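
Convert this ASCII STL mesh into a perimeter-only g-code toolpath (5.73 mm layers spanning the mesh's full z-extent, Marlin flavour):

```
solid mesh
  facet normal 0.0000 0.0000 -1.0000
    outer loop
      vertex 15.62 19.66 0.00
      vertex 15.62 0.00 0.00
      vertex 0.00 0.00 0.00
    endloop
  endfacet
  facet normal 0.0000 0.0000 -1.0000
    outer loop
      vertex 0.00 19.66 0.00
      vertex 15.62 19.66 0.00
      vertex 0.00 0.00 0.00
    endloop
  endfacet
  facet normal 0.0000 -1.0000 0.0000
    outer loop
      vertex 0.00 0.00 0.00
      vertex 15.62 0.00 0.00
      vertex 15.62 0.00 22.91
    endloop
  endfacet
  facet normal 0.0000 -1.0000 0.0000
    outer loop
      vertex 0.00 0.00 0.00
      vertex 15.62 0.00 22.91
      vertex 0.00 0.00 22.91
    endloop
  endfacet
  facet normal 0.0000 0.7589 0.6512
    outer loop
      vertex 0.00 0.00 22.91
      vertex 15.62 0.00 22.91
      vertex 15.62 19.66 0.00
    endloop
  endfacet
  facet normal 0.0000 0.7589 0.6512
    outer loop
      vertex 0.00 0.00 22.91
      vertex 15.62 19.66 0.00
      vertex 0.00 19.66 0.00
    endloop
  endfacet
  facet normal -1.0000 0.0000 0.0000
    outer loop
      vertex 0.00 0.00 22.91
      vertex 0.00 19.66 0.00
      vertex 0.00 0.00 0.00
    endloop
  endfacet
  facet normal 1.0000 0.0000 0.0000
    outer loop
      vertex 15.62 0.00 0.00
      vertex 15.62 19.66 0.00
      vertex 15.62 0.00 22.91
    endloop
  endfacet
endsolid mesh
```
; perimeter-only toolpath
G21 ; units = mm
G90 ; absolute positioning
G28 ; home
; layer 1
G0 Z5.73
G0 X0.00 Y0.00
G1 X15.62 Y0.00
G1 X15.62 Y14.75
G1 X0.00 Y14.75
G1 X0.00 Y0.00
; layer 2
G0 Z11.46
G0 X0.00 Y0.00
G1 X15.62 Y0.00
G1 X15.62 Y9.83
G1 X0.00 Y9.83
G1 X0.00 Y0.00
; layer 3
G0 Z17.18
G0 X0.00 Y0.00
G1 X15.62 Y0.00
G1 X15.62 Y4.92
G1 X0.00 Y4.92
G1 X0.00 Y0.00
M2 ; end

The solid is a wedge (ramp): 15.6 × 19.7 mm base, rising to 22.9 mm along the y=0 edge and sloping linearly to z=0 at y=19.7. Slicing at Δz = 5.73 mm — 4 equal slices spanning the solid's height, so layer i sits at z = i·h/4 — gives 3 non-empty perimeters. Each is a 4-segment closed polygon; G0 lifts to the layer z and rapids to the start vertex, then G1 traces the edges. The cross-section shrinks linearly with z (the slice at the apex is degenerate and omitted).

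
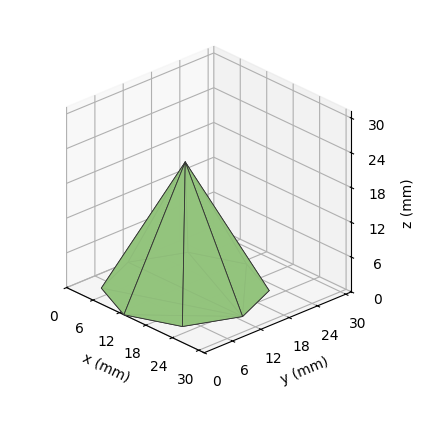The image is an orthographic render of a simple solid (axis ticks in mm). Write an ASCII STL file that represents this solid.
Reading the render: the shape is a regular 8-sided pyramid, base circumscribed radius ≈ 13 mm, apex at z ≈ 22 mm (dimensions read to the nearest mm from the axis ticks). For the STL, each face is triangulated and given an outward normal.

solid part
  facet normal 0.0000 0.0000 -1.0000
    outer loop
      vertex 13.000 26.000 0.000
      vertex 22.192 22.192 0.000
      vertex 26.000 13.000 0.000
    endloop
  endfacet
  facet normal 0.0000 0.0000 -1.0000
    outer loop
      vertex 3.808 22.192 0.000
      vertex 13.000 26.000 0.000
      vertex 26.000 13.000 0.000
    endloop
  endfacet
  facet normal 0.0000 0.0000 -1.0000
    outer loop
      vertex 0.000 13.000 0.000
      vertex 3.808 22.192 0.000
      vertex 26.000 13.000 0.000
    endloop
  endfacet
  facet normal 0.0000 0.0000 -1.0000
    outer loop
      vertex 3.808 3.808 0.000
      vertex 0.000 13.000 0.000
      vertex 26.000 13.000 0.000
    endloop
  endfacet
  facet normal 0.0000 0.0000 -1.0000
    outer loop
      vertex 13.000 0.000 0.000
      vertex 3.808 3.808 0.000
      vertex 26.000 13.000 0.000
    endloop
  endfacet
  facet normal 0.0000 0.0000 -1.0000
    outer loop
      vertex 22.192 3.808 0.000
      vertex 13.000 0.000 0.000
      vertex 26.000 13.000 0.000
    endloop
  endfacet
  facet normal 0.8109 0.3359 0.4792
    outer loop
      vertex 26.000 13.000 0.000
      vertex 22.192 22.192 0.000
      vertex 13.000 13.000 22.000
    endloop
  endfacet
  facet normal 0.3359 0.8109 0.4792
    outer loop
      vertex 22.192 22.192 0.000
      vertex 13.000 26.000 0.000
      vertex 13.000 13.000 22.000
    endloop
  endfacet
  facet normal -0.3359 0.8109 0.4792
    outer loop
      vertex 13.000 26.000 0.000
      vertex 3.808 22.192 0.000
      vertex 13.000 13.000 22.000
    endloop
  endfacet
  facet normal -0.8109 0.3359 0.4792
    outer loop
      vertex 3.808 22.192 0.000
      vertex 0.000 13.000 0.000
      vertex 13.000 13.000 22.000
    endloop
  endfacet
  facet normal -0.8109 -0.3359 0.4792
    outer loop
      vertex 0.000 13.000 0.000
      vertex 3.808 3.808 0.000
      vertex 13.000 13.000 22.000
    endloop
  endfacet
  facet normal -0.3359 -0.8109 0.4792
    outer loop
      vertex 3.808 3.808 0.000
      vertex 13.000 0.000 0.000
      vertex 13.000 13.000 22.000
    endloop
  endfacet
  facet normal 0.3359 -0.8109 0.4792
    outer loop
      vertex 13.000 0.000 0.000
      vertex 22.192 3.808 0.000
      vertex 13.000 13.000 22.000
    endloop
  endfacet
  facet normal 0.8109 -0.3359 0.4792
    outer loop
      vertex 22.192 3.808 0.000
      vertex 26.000 13.000 0.000
      vertex 13.000 13.000 22.000
    endloop
  endfacet
endsolid part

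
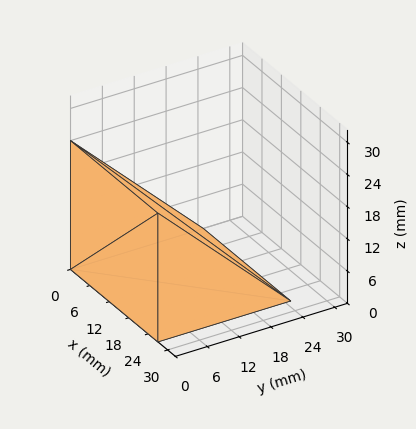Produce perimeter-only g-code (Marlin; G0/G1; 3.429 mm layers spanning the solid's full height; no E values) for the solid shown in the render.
Reading the render: the shape is a wedge (ramp): 27 × 25 mm base, rising to 24 mm along the y=0 edge and sloping linearly to z=0 at y=25 (dimensions read to the nearest mm from the axis ticks). For the g-code, the solid's height is divided into equal slices at the stated Δz and each level perimeter traced with G1 moves after a G0 lift.

; perimeter-only toolpath
G21 ; units = mm
G90 ; absolute positioning
G28 ; home
; layer 1
G0 Z3.429
G0 X0.000 Y0.000
G1 X27.000 Y0.000
G1 X27.000 Y21.429
G1 X0.000 Y21.429
G1 X0.000 Y0.000
; layer 2
G0 Z6.857
G0 X0.000 Y0.000
G1 X27.000 Y0.000
G1 X27.000 Y17.857
G1 X0.000 Y17.857
G1 X0.000 Y0.000
; layer 3
G0 Z10.286
G0 X0.000 Y0.000
G1 X27.000 Y0.000
G1 X27.000 Y14.286
G1 X0.000 Y14.286
G1 X0.000 Y0.000
; layer 4
G0 Z13.714
G0 X0.000 Y0.000
G1 X27.000 Y0.000
G1 X27.000 Y10.714
G1 X0.000 Y10.714
G1 X0.000 Y0.000
; layer 5
G0 Z17.143
G0 X0.000 Y0.000
G1 X27.000 Y0.000
G1 X27.000 Y7.143
G1 X0.000 Y7.143
G1 X0.000 Y0.000
; layer 6
G0 Z20.571
G0 X0.000 Y0.000
G1 X27.000 Y0.000
G1 X27.000 Y3.571
G1 X0.000 Y3.571
G1 X0.000 Y0.000
M2 ; end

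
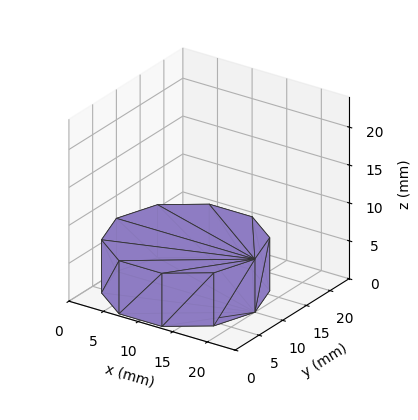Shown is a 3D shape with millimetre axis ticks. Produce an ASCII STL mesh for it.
Reading the render: the shape is a regular 10-sided prism (a cylinder approximated with 10 flat sides), circumscribed radius ≈ 10 mm, height ≈ 7 mm (dimensions read to the nearest mm from the axis ticks). For the STL, each face is triangulated and given an outward normal.

solid part
  facet normal 0.0000 0.0000 -1.0000
    outer loop
      vertex 13.1 19.5 0.0
      vertex 18.1 15.9 0.0
      vertex 20.0 10.0 0.0
    endloop
  endfacet
  facet normal 0.0000 0.0000 -1.0000
    outer loop
      vertex 6.9 19.5 0.0
      vertex 13.1 19.5 0.0
      vertex 20.0 10.0 0.0
    endloop
  endfacet
  facet normal 0.0000 0.0000 -1.0000
    outer loop
      vertex 1.9 15.9 0.0
      vertex 6.9 19.5 0.0
      vertex 20.0 10.0 0.0
    endloop
  endfacet
  facet normal 0.0000 0.0000 -1.0000
    outer loop
      vertex 0.0 10.0 0.0
      vertex 1.9 15.9 0.0
      vertex 20.0 10.0 0.0
    endloop
  endfacet
  facet normal 0.0000 0.0000 -1.0000
    outer loop
      vertex 1.9 4.1 0.0
      vertex 0.0 10.0 0.0
      vertex 20.0 10.0 0.0
    endloop
  endfacet
  facet normal 0.0000 0.0000 -1.0000
    outer loop
      vertex 6.9 0.5 0.0
      vertex 1.9 4.1 0.0
      vertex 20.0 10.0 0.0
    endloop
  endfacet
  facet normal 0.0000 0.0000 -1.0000
    outer loop
      vertex 13.1 0.5 0.0
      vertex 6.9 0.5 0.0
      vertex 20.0 10.0 0.0
    endloop
  endfacet
  facet normal 0.0000 0.0000 -1.0000
    outer loop
      vertex 18.1 4.1 0.0
      vertex 13.1 0.5 0.0
      vertex 20.0 10.0 0.0
    endloop
  endfacet
  facet normal 0.0000 0.0000 1.0000
    outer loop
      vertex 20.0 10.0 7.0
      vertex 18.1 15.9 7.0
      vertex 13.1 19.5 7.0
    endloop
  endfacet
  facet normal 0.0000 0.0000 1.0000
    outer loop
      vertex 20.0 10.0 7.0
      vertex 13.1 19.5 7.0
      vertex 6.9 19.5 7.0
    endloop
  endfacet
  facet normal 0.0000 0.0000 1.0000
    outer loop
      vertex 20.0 10.0 7.0
      vertex 6.9 19.5 7.0
      vertex 1.9 15.9 7.0
    endloop
  endfacet
  facet normal 0.0000 0.0000 1.0000
    outer loop
      vertex 20.0 10.0 7.0
      vertex 1.9 15.9 7.0
      vertex 0.0 10.0 7.0
    endloop
  endfacet
  facet normal 0.0000 0.0000 1.0000
    outer loop
      vertex 20.0 10.0 7.0
      vertex 0.0 10.0 7.0
      vertex 1.9 4.1 7.0
    endloop
  endfacet
  facet normal 0.0000 0.0000 1.0000
    outer loop
      vertex 20.0 10.0 7.0
      vertex 1.9 4.1 7.0
      vertex 6.9 0.5 7.0
    endloop
  endfacet
  facet normal 0.0000 0.0000 1.0000
    outer loop
      vertex 20.0 10.0 7.0
      vertex 6.9 0.5 7.0
      vertex 13.1 0.5 7.0
    endloop
  endfacet
  facet normal 0.0000 0.0000 1.0000
    outer loop
      vertex 20.0 10.0 7.0
      vertex 13.1 0.5 7.0
      vertex 18.1 4.1 7.0
    endloop
  endfacet
  facet normal 0.9519 0.3065 0.0000
    outer loop
      vertex 20.0 10.0 0.0
      vertex 18.1 15.9 0.0
      vertex 18.1 15.9 7.0
    endloop
  endfacet
  facet normal 0.9519 0.3065 0.0000
    outer loop
      vertex 20.0 10.0 0.0
      vertex 18.1 15.9 7.0
      vertex 20.0 10.0 7.0
    endloop
  endfacet
  facet normal 0.5843 0.8115 0.0000
    outer loop
      vertex 18.1 15.9 0.0
      vertex 13.1 19.5 0.0
      vertex 13.1 19.5 7.0
    endloop
  endfacet
  facet normal 0.5843 0.8115 0.0000
    outer loop
      vertex 18.1 15.9 0.0
      vertex 13.1 19.5 7.0
      vertex 18.1 15.9 7.0
    endloop
  endfacet
  facet normal 0.0000 1.0000 0.0000
    outer loop
      vertex 13.1 19.5 0.0
      vertex 6.9 19.5 0.0
      vertex 6.9 19.5 7.0
    endloop
  endfacet
  facet normal 0.0000 1.0000 0.0000
    outer loop
      vertex 13.1 19.5 0.0
      vertex 6.9 19.5 7.0
      vertex 13.1 19.5 7.0
    endloop
  endfacet
  facet normal -0.5843 0.8115 0.0000
    outer loop
      vertex 6.9 19.5 0.0
      vertex 1.9 15.9 0.0
      vertex 1.9 15.9 7.0
    endloop
  endfacet
  facet normal -0.5843 0.8115 0.0000
    outer loop
      vertex 6.9 19.5 0.0
      vertex 1.9 15.9 7.0
      vertex 6.9 19.5 7.0
    endloop
  endfacet
  facet normal -0.9519 0.3065 0.0000
    outer loop
      vertex 1.9 15.9 0.0
      vertex 0.0 10.0 0.0
      vertex 0.0 10.0 7.0
    endloop
  endfacet
  facet normal -0.9519 0.3065 0.0000
    outer loop
      vertex 1.9 15.9 0.0
      vertex 0.0 10.0 7.0
      vertex 1.9 15.9 7.0
    endloop
  endfacet
  facet normal -0.9519 -0.3065 0.0000
    outer loop
      vertex 0.0 10.0 0.0
      vertex 1.9 4.1 0.0
      vertex 1.9 4.1 7.0
    endloop
  endfacet
  facet normal -0.9519 -0.3065 0.0000
    outer loop
      vertex 0.0 10.0 0.0
      vertex 1.9 4.1 7.0
      vertex 0.0 10.0 7.0
    endloop
  endfacet
  facet normal -0.5843 -0.8115 0.0000
    outer loop
      vertex 1.9 4.1 0.0
      vertex 6.9 0.5 0.0
      vertex 6.9 0.5 7.0
    endloop
  endfacet
  facet normal -0.5843 -0.8115 0.0000
    outer loop
      vertex 1.9 4.1 0.0
      vertex 6.9 0.5 7.0
      vertex 1.9 4.1 7.0
    endloop
  endfacet
  facet normal 0.0000 -1.0000 0.0000
    outer loop
      vertex 6.9 0.5 0.0
      vertex 13.1 0.5 0.0
      vertex 13.1 0.5 7.0
    endloop
  endfacet
  facet normal 0.0000 -1.0000 0.0000
    outer loop
      vertex 6.9 0.5 0.0
      vertex 13.1 0.5 7.0
      vertex 6.9 0.5 7.0
    endloop
  endfacet
  facet normal 0.5843 -0.8115 0.0000
    outer loop
      vertex 13.1 0.5 0.0
      vertex 18.1 4.1 0.0
      vertex 18.1 4.1 7.0
    endloop
  endfacet
  facet normal 0.5843 -0.8115 0.0000
    outer loop
      vertex 13.1 0.5 0.0
      vertex 18.1 4.1 7.0
      vertex 13.1 0.5 7.0
    endloop
  endfacet
  facet normal 0.9519 -0.3065 0.0000
    outer loop
      vertex 18.1 4.1 0.0
      vertex 20.0 10.0 0.0
      vertex 20.0 10.0 7.0
    endloop
  endfacet
  facet normal 0.9519 -0.3065 0.0000
    outer loop
      vertex 18.1 4.1 0.0
      vertex 20.0 10.0 7.0
      vertex 18.1 4.1 7.0
    endloop
  endfacet
endsolid part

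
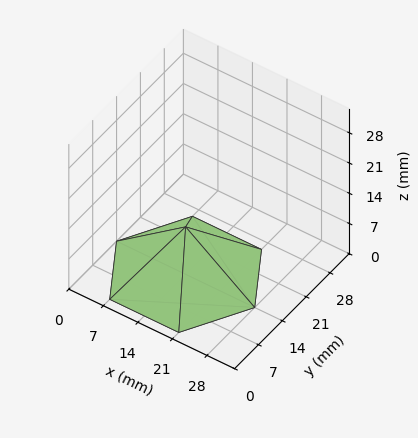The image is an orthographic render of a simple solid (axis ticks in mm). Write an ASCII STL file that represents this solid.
Reading the render: the shape is a regular 6-sided pyramid, base circumscribed radius ≈ 14 mm, apex at z ≈ 11 mm (dimensions read to the nearest mm from the axis ticks). For the STL, each face is triangulated and given an outward normal.

solid part
  facet normal 0.0000 0.0000 -1.0000
    outer loop
      vertex 7.000 26.124 0.000
      vertex 21.000 26.124 0.000
      vertex 28.000 14.000 0.000
    endloop
  endfacet
  facet normal 0.0000 0.0000 -1.0000
    outer loop
      vertex 0.000 14.000 0.000
      vertex 7.000 26.124 0.000
      vertex 28.000 14.000 0.000
    endloop
  endfacet
  facet normal 0.0000 0.0000 -1.0000
    outer loop
      vertex 7.000 1.876 0.000
      vertex 0.000 14.000 0.000
      vertex 28.000 14.000 0.000
    endloop
  endfacet
  facet normal 0.0000 0.0000 -1.0000
    outer loop
      vertex 21.000 1.876 0.000
      vertex 7.000 1.876 0.000
      vertex 28.000 14.000 0.000
    endloop
  endfacet
  facet normal 0.5819 0.3360 0.7406
    outer loop
      vertex 28.000 14.000 0.000
      vertex 21.000 26.124 0.000
      vertex 14.000 14.000 11.000
    endloop
  endfacet
  facet normal 0.0000 0.6719 0.7406
    outer loop
      vertex 21.000 26.124 0.000
      vertex 7.000 26.124 0.000
      vertex 14.000 14.000 11.000
    endloop
  endfacet
  facet normal -0.5819 0.3360 0.7406
    outer loop
      vertex 7.000 26.124 0.000
      vertex 0.000 14.000 0.000
      vertex 14.000 14.000 11.000
    endloop
  endfacet
  facet normal -0.5819 -0.3360 0.7406
    outer loop
      vertex 0.000 14.000 0.000
      vertex 7.000 1.876 0.000
      vertex 14.000 14.000 11.000
    endloop
  endfacet
  facet normal 0.0000 -0.6719 0.7406
    outer loop
      vertex 7.000 1.876 0.000
      vertex 21.000 1.876 0.000
      vertex 14.000 14.000 11.000
    endloop
  endfacet
  facet normal 0.5819 -0.3360 0.7406
    outer loop
      vertex 21.000 1.876 0.000
      vertex 28.000 14.000 0.000
      vertex 14.000 14.000 11.000
    endloop
  endfacet
endsolid part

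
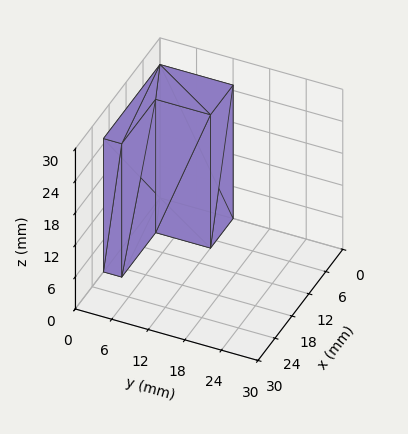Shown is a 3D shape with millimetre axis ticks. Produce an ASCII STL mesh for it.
Reading the render: the shape is an L-shaped prism: outer 20 × 12 mm, arm thicknesses ≈ 3 mm (horizontal) and 8 mm (vertical), extruded 25 mm in z (dimensions read to the nearest mm from the axis ticks). For the STL, each face is triangulated and given an outward normal.

solid part
  facet normal 0.0000 0.0000 -1.0000
    outer loop
      vertex 20.00 3.00 0.00
      vertex 20.00 0.00 0.00
      vertex 0.00 0.00 0.00
    endloop
  endfacet
  facet normal 0.0000 0.0000 -1.0000
    outer loop
      vertex 8.00 3.00 0.00
      vertex 20.00 3.00 0.00
      vertex 0.00 0.00 0.00
    endloop
  endfacet
  facet normal 0.0000 0.0000 -1.0000
    outer loop
      vertex 8.00 12.00 0.00
      vertex 8.00 3.00 0.00
      vertex 0.00 0.00 0.00
    endloop
  endfacet
  facet normal 0.0000 0.0000 -1.0000
    outer loop
      vertex 0.00 12.00 0.00
      vertex 8.00 12.00 0.00
      vertex 0.00 0.00 0.00
    endloop
  endfacet
  facet normal 0.0000 0.0000 1.0000
    outer loop
      vertex 0.00 0.00 25.00
      vertex 20.00 0.00 25.00
      vertex 20.00 3.00 25.00
    endloop
  endfacet
  facet normal 0.0000 0.0000 1.0000
    outer loop
      vertex 0.00 0.00 25.00
      vertex 20.00 3.00 25.00
      vertex 8.00 3.00 25.00
    endloop
  endfacet
  facet normal 0.0000 0.0000 1.0000
    outer loop
      vertex 0.00 0.00 25.00
      vertex 8.00 3.00 25.00
      vertex 8.00 12.00 25.00
    endloop
  endfacet
  facet normal 0.0000 0.0000 1.0000
    outer loop
      vertex 0.00 0.00 25.00
      vertex 8.00 12.00 25.00
      vertex 0.00 12.00 25.00
    endloop
  endfacet
  facet normal 0.0000 -1.0000 0.0000
    outer loop
      vertex 0.00 0.00 0.00
      vertex 20.00 0.00 0.00
      vertex 20.00 0.00 25.00
    endloop
  endfacet
  facet normal 0.0000 -1.0000 0.0000
    outer loop
      vertex 0.00 0.00 0.00
      vertex 20.00 0.00 25.00
      vertex 0.00 0.00 25.00
    endloop
  endfacet
  facet normal 1.0000 0.0000 0.0000
    outer loop
      vertex 20.00 0.00 0.00
      vertex 20.00 3.00 0.00
      vertex 20.00 3.00 25.00
    endloop
  endfacet
  facet normal 1.0000 0.0000 0.0000
    outer loop
      vertex 20.00 0.00 0.00
      vertex 20.00 3.00 25.00
      vertex 20.00 0.00 25.00
    endloop
  endfacet
  facet normal 0.0000 1.0000 0.0000
    outer loop
      vertex 20.00 3.00 0.00
      vertex 8.00 3.00 0.00
      vertex 8.00 3.00 25.00
    endloop
  endfacet
  facet normal 0.0000 1.0000 0.0000
    outer loop
      vertex 20.00 3.00 0.00
      vertex 8.00 3.00 25.00
      vertex 20.00 3.00 25.00
    endloop
  endfacet
  facet normal 1.0000 0.0000 0.0000
    outer loop
      vertex 8.00 3.00 0.00
      vertex 8.00 12.00 0.00
      vertex 8.00 12.00 25.00
    endloop
  endfacet
  facet normal 1.0000 0.0000 0.0000
    outer loop
      vertex 8.00 3.00 0.00
      vertex 8.00 12.00 25.00
      vertex 8.00 3.00 25.00
    endloop
  endfacet
  facet normal 0.0000 1.0000 0.0000
    outer loop
      vertex 8.00 12.00 0.00
      vertex 0.00 12.00 0.00
      vertex 0.00 12.00 25.00
    endloop
  endfacet
  facet normal 0.0000 1.0000 0.0000
    outer loop
      vertex 8.00 12.00 0.00
      vertex 0.00 12.00 25.00
      vertex 8.00 12.00 25.00
    endloop
  endfacet
  facet normal -1.0000 0.0000 0.0000
    outer loop
      vertex 0.00 12.00 0.00
      vertex 0.00 0.00 0.00
      vertex 0.00 0.00 25.00
    endloop
  endfacet
  facet normal -1.0000 0.0000 0.0000
    outer loop
      vertex 0.00 12.00 0.00
      vertex 0.00 0.00 25.00
      vertex 0.00 12.00 25.00
    endloop
  endfacet
endsolid part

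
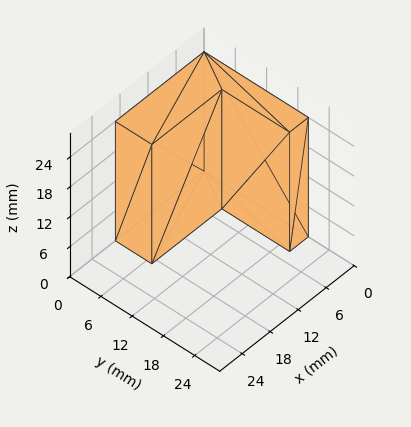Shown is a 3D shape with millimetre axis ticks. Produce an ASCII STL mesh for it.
Reading the render: the shape is an L-shaped prism: outer 19 × 20 mm, arm thicknesses ≈ 7 mm (horizontal) and 4 mm (vertical), extruded 24 mm in z (dimensions read to the nearest mm from the axis ticks). For the STL, each face is triangulated and given an outward normal.

solid part
  facet normal 0.0000 0.0000 -1.0000
    outer loop
      vertex 19.00 7.00 0.00
      vertex 19.00 0.00 0.00
      vertex 0.00 0.00 0.00
    endloop
  endfacet
  facet normal 0.0000 0.0000 -1.0000
    outer loop
      vertex 4.00 7.00 0.00
      vertex 19.00 7.00 0.00
      vertex 0.00 0.00 0.00
    endloop
  endfacet
  facet normal 0.0000 0.0000 -1.0000
    outer loop
      vertex 4.00 20.00 0.00
      vertex 4.00 7.00 0.00
      vertex 0.00 0.00 0.00
    endloop
  endfacet
  facet normal 0.0000 0.0000 -1.0000
    outer loop
      vertex 0.00 20.00 0.00
      vertex 4.00 20.00 0.00
      vertex 0.00 0.00 0.00
    endloop
  endfacet
  facet normal 0.0000 0.0000 1.0000
    outer loop
      vertex 0.00 0.00 24.00
      vertex 19.00 0.00 24.00
      vertex 19.00 7.00 24.00
    endloop
  endfacet
  facet normal 0.0000 0.0000 1.0000
    outer loop
      vertex 0.00 0.00 24.00
      vertex 19.00 7.00 24.00
      vertex 4.00 7.00 24.00
    endloop
  endfacet
  facet normal 0.0000 0.0000 1.0000
    outer loop
      vertex 0.00 0.00 24.00
      vertex 4.00 7.00 24.00
      vertex 4.00 20.00 24.00
    endloop
  endfacet
  facet normal 0.0000 0.0000 1.0000
    outer loop
      vertex 0.00 0.00 24.00
      vertex 4.00 20.00 24.00
      vertex 0.00 20.00 24.00
    endloop
  endfacet
  facet normal 0.0000 -1.0000 0.0000
    outer loop
      vertex 0.00 0.00 0.00
      vertex 19.00 0.00 0.00
      vertex 19.00 0.00 24.00
    endloop
  endfacet
  facet normal 0.0000 -1.0000 0.0000
    outer loop
      vertex 0.00 0.00 0.00
      vertex 19.00 0.00 24.00
      vertex 0.00 0.00 24.00
    endloop
  endfacet
  facet normal 1.0000 0.0000 0.0000
    outer loop
      vertex 19.00 0.00 0.00
      vertex 19.00 7.00 0.00
      vertex 19.00 7.00 24.00
    endloop
  endfacet
  facet normal 1.0000 0.0000 0.0000
    outer loop
      vertex 19.00 0.00 0.00
      vertex 19.00 7.00 24.00
      vertex 19.00 0.00 24.00
    endloop
  endfacet
  facet normal 0.0000 1.0000 0.0000
    outer loop
      vertex 19.00 7.00 0.00
      vertex 4.00 7.00 0.00
      vertex 4.00 7.00 24.00
    endloop
  endfacet
  facet normal 0.0000 1.0000 0.0000
    outer loop
      vertex 19.00 7.00 0.00
      vertex 4.00 7.00 24.00
      vertex 19.00 7.00 24.00
    endloop
  endfacet
  facet normal 1.0000 0.0000 0.0000
    outer loop
      vertex 4.00 7.00 0.00
      vertex 4.00 20.00 0.00
      vertex 4.00 20.00 24.00
    endloop
  endfacet
  facet normal 1.0000 0.0000 0.0000
    outer loop
      vertex 4.00 7.00 0.00
      vertex 4.00 20.00 24.00
      vertex 4.00 7.00 24.00
    endloop
  endfacet
  facet normal 0.0000 1.0000 0.0000
    outer loop
      vertex 4.00 20.00 0.00
      vertex 0.00 20.00 0.00
      vertex 0.00 20.00 24.00
    endloop
  endfacet
  facet normal 0.0000 1.0000 0.0000
    outer loop
      vertex 4.00 20.00 0.00
      vertex 0.00 20.00 24.00
      vertex 4.00 20.00 24.00
    endloop
  endfacet
  facet normal -1.0000 0.0000 0.0000
    outer loop
      vertex 0.00 20.00 0.00
      vertex 0.00 0.00 0.00
      vertex 0.00 0.00 24.00
    endloop
  endfacet
  facet normal -1.0000 0.0000 0.0000
    outer loop
      vertex 0.00 20.00 0.00
      vertex 0.00 0.00 24.00
      vertex 0.00 20.00 24.00
    endloop
  endfacet
endsolid part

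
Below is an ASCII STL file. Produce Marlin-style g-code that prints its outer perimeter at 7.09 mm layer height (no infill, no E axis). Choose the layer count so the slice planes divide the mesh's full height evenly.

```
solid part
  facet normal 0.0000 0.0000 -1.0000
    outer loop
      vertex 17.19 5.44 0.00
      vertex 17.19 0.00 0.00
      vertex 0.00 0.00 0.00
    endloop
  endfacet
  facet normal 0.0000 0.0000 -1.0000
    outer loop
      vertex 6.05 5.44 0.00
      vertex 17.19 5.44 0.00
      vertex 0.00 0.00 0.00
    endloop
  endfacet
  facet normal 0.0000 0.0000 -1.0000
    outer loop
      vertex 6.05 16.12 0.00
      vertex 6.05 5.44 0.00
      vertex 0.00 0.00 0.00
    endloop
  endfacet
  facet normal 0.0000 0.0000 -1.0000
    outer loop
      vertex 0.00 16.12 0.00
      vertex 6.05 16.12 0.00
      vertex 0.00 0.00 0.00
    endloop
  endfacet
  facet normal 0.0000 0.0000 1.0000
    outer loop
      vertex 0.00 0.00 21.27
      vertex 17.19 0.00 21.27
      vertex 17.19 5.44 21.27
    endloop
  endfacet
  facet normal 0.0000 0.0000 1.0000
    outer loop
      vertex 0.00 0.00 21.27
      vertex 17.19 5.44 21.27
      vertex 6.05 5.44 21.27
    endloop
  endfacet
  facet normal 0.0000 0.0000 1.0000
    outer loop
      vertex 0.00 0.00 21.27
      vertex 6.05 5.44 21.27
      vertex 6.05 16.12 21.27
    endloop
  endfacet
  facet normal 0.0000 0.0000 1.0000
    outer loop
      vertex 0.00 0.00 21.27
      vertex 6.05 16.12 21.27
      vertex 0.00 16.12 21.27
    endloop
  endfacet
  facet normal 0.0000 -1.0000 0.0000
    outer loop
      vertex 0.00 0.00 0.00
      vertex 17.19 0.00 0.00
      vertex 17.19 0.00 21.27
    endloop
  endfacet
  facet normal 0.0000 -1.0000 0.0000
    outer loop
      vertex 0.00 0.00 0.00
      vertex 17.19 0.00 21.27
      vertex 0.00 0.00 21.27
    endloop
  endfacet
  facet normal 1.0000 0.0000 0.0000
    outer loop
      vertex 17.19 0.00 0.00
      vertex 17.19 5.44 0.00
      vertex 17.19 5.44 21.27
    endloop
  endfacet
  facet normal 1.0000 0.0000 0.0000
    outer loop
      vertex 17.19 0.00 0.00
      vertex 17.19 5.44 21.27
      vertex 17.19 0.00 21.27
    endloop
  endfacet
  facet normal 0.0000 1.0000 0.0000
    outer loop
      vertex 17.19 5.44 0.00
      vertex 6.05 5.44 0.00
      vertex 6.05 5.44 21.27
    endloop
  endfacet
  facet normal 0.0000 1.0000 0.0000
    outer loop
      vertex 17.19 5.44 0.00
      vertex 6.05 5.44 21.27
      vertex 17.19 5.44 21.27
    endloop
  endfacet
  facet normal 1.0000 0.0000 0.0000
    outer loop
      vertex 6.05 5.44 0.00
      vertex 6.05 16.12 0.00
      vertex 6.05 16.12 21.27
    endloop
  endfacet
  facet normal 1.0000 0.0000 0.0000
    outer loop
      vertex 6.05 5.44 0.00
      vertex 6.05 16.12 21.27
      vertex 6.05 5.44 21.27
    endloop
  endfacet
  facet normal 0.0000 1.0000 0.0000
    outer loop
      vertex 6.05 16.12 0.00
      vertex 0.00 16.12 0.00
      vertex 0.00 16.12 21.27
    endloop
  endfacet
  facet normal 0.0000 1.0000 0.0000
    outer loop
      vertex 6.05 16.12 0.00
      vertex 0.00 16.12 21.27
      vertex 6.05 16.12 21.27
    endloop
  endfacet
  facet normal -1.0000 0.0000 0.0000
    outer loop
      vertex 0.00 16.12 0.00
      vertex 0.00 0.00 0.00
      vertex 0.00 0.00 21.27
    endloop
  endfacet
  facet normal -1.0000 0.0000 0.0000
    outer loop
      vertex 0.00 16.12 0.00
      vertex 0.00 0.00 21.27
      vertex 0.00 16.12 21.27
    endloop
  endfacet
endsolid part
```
; perimeter-only toolpath
G21 ; units = mm
G90 ; absolute positioning
G28 ; home
; layer 1
G0 Z7.09
G0 X0.00 Y0.00
G1 X17.19 Y0.00
G1 X17.19 Y5.44
G1 X6.05 Y5.44
G1 X6.05 Y16.12
G1 X0.00 Y16.12
G1 X0.00 Y0.00
; layer 2
G0 Z14.18
G0 X0.00 Y0.00
G1 X17.19 Y0.00
G1 X17.19 Y5.44
G1 X6.05 Y5.44
G1 X6.05 Y16.12
G1 X0.00 Y16.12
G1 X0.00 Y0.00
; layer 3
G0 Z21.27
G0 X0.00 Y0.00
G1 X17.19 Y0.00
G1 X17.19 Y5.44
G1 X6.05 Y5.44
G1 X6.05 Y16.12
G1 X0.00 Y16.12
G1 X0.00 Y0.00
M2 ; end

The solid is an L-shaped prism: outer 17.2 × 16.1 mm, arm thicknesses ≈ 5.44 mm (horizontal) and 6.05 mm (vertical), extruded 21.3 mm in z. Slicing at Δz = 7.09 mm — 3 equal slices spanning the solid's height, so layer i sits at z = i·h/3 — gives 3 non-empty perimeters. Each is a 6-segment closed polygon; G0 lifts to the layer z and rapids to the start vertex, then G1 traces the edges.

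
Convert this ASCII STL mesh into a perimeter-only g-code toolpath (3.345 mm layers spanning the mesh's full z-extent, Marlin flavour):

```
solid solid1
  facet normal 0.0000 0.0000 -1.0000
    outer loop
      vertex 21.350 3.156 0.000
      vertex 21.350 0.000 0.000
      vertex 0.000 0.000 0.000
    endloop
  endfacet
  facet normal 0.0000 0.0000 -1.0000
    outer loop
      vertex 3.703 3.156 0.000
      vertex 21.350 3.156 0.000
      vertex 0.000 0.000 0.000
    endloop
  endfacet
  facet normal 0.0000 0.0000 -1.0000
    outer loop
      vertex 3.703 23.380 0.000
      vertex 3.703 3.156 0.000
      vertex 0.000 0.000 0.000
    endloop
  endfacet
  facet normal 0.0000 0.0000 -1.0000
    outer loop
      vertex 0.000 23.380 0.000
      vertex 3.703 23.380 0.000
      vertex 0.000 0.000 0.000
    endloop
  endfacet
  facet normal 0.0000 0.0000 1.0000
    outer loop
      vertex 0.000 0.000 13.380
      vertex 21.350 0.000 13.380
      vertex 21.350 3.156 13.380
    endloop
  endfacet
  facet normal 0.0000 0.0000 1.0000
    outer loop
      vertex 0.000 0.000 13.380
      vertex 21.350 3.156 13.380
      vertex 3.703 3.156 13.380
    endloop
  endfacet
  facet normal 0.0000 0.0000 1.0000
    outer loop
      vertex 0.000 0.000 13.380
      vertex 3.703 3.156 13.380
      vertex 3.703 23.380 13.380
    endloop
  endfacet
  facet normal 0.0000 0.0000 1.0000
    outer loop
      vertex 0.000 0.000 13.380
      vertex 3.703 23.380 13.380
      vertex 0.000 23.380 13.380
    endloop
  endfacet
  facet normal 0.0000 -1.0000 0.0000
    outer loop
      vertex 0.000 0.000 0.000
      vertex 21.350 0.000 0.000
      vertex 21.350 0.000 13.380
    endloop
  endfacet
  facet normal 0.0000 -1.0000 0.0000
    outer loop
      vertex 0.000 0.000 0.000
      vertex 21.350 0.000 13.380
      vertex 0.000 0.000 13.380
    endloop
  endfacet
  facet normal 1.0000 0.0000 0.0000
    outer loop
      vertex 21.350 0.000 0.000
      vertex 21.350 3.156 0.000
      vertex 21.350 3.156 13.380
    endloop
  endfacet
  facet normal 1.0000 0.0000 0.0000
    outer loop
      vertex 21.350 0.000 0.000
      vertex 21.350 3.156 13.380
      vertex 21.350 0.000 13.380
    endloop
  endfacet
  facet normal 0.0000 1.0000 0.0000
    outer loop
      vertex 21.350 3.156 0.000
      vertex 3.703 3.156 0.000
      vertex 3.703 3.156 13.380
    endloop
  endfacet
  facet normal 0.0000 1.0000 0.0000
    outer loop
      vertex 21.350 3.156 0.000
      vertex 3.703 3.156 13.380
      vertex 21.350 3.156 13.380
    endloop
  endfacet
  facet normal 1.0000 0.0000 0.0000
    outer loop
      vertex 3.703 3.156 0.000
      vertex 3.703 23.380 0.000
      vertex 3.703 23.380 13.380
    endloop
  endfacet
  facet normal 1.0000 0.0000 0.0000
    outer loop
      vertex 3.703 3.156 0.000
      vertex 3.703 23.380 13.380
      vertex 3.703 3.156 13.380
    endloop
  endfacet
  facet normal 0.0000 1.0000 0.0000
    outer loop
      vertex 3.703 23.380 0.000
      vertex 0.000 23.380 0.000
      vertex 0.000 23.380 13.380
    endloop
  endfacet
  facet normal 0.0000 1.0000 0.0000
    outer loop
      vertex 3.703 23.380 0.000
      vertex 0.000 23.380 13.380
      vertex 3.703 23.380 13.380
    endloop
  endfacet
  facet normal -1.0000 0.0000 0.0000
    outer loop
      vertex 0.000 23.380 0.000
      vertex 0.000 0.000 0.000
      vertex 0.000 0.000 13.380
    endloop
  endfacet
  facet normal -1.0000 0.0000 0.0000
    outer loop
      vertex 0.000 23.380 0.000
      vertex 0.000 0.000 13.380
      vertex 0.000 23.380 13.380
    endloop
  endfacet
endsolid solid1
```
; perimeter-only toolpath
G21 ; units = mm
G90 ; absolute positioning
G28 ; home
; layer 1
G0 Z3.345
G0 X0.000 Y0.000
G1 X21.350 Y0.000
G1 X21.350 Y3.156
G1 X3.703 Y3.156
G1 X3.703 Y23.380
G1 X0.000 Y23.380
G1 X0.000 Y0.000
; layer 2
G0 Z6.690
G0 X0.000 Y0.000
G1 X21.350 Y0.000
G1 X21.350 Y3.156
G1 X3.703 Y3.156
G1 X3.703 Y23.380
G1 X0.000 Y23.380
G1 X0.000 Y0.000
; layer 3
G0 Z10.035
G0 X0.000 Y0.000
G1 X21.350 Y0.000
G1 X21.350 Y3.156
G1 X3.703 Y3.156
G1 X3.703 Y23.380
G1 X0.000 Y23.380
G1 X0.000 Y0.000
; layer 4
G0 Z13.380
G0 X0.000 Y0.000
G1 X21.350 Y0.000
G1 X21.350 Y3.156
G1 X3.703 Y3.156
G1 X3.703 Y23.380
G1 X0.000 Y23.380
G1 X0.000 Y0.000
M2 ; end

The solid is an L-shaped prism: outer 21.4 × 23.4 mm, arm thicknesses ≈ 3.16 mm (horizontal) and 3.7 mm (vertical), extruded 13.4 mm in z. Slicing at Δz = 3.345 mm — 4 equal slices spanning the solid's height, so layer i sits at z = i·h/4 — gives 4 non-empty perimeters. Each is a 6-segment closed polygon; G0 lifts to the layer z and rapids to the start vertex, then G1 traces the edges.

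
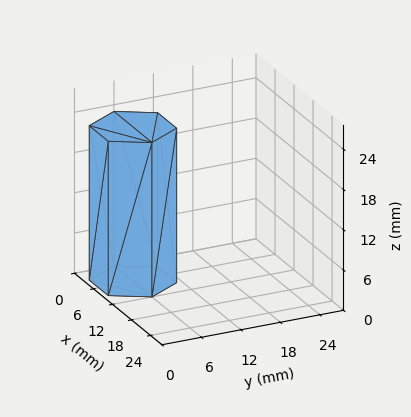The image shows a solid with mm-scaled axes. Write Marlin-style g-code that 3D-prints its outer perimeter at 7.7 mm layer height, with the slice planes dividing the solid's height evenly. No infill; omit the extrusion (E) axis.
Reading the render: the shape is a regular 6-sided prism (a cylinder approximated with 6 flat sides), circumscribed radius ≈ 6 mm, height ≈ 23 mm (dimensions read to the nearest mm from the axis ticks). For the g-code, the solid's height is divided into equal slices at the stated Δz and each level perimeter traced with G1 moves after a G0 lift.

; perimeter-only toolpath
G21 ; units = mm
G90 ; absolute positioning
G28 ; home
; layer 1
G0 Z7.7
G0 X12.0 Y6.0
G1 X9.0 Y11.2
G1 X3.0 Y11.2
G1 X0.0 Y6.0
G1 X3.0 Y0.8
G1 X9.0 Y0.8
G1 X12.0 Y6.0
; layer 2
G0 Z15.3
G0 X12.0 Y6.0
G1 X9.0 Y11.2
G1 X3.0 Y11.2
G1 X0.0 Y6.0
G1 X3.0 Y0.8
G1 X9.0 Y0.8
G1 X12.0 Y6.0
; layer 3
G0 Z23.0
G0 X12.0 Y6.0
G1 X9.0 Y11.2
G1 X3.0 Y11.2
G1 X0.0 Y6.0
G1 X3.0 Y0.8
G1 X9.0 Y0.8
G1 X12.0 Y6.0
M2 ; end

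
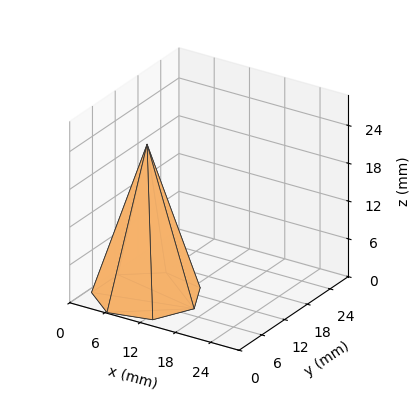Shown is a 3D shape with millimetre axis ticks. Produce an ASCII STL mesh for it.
Reading the render: the shape is a regular 7-sided pyramid, base circumscribed radius ≈ 8 mm, apex at z ≈ 24 mm (dimensions read to the nearest mm from the axis ticks). For the STL, each face is triangulated and given an outward normal.

solid part
  facet normal 0.0000 0.0000 -1.0000
    outer loop
      vertex 6.22 15.80 0.00
      vertex 12.99 14.25 0.00
      vertex 16.00 8.00 0.00
    endloop
  endfacet
  facet normal 0.0000 0.0000 -1.0000
    outer loop
      vertex 0.79 11.47 0.00
      vertex 6.22 15.80 0.00
      vertex 16.00 8.00 0.00
    endloop
  endfacet
  facet normal 0.0000 0.0000 -1.0000
    outer loop
      vertex 0.79 4.53 0.00
      vertex 0.79 11.47 0.00
      vertex 16.00 8.00 0.00
    endloop
  endfacet
  facet normal 0.0000 0.0000 -1.0000
    outer loop
      vertex 6.22 0.20 0.00
      vertex 0.79 4.53 0.00
      vertex 16.00 8.00 0.00
    endloop
  endfacet
  facet normal 0.0000 0.0000 -1.0000
    outer loop
      vertex 12.99 1.75 0.00
      vertex 6.22 0.20 0.00
      vertex 16.00 8.00 0.00
    endloop
  endfacet
  facet normal 0.8629 0.4156 0.2876
    outer loop
      vertex 16.00 8.00 0.00
      vertex 12.99 14.25 0.00
      vertex 8.00 8.00 24.00
    endloop
  endfacet
  facet normal 0.2137 0.9336 0.2876
    outer loop
      vertex 12.99 14.25 0.00
      vertex 6.22 15.80 0.00
      vertex 8.00 8.00 24.00
    endloop
  endfacet
  facet normal -0.5971 0.7488 0.2876
    outer loop
      vertex 6.22 15.80 0.00
      vertex 0.79 11.47 0.00
      vertex 8.00 8.00 24.00
    endloop
  endfacet
  facet normal -0.9577 0.0000 0.2877
    outer loop
      vertex 0.79 11.47 0.00
      vertex 0.79 4.53 0.00
      vertex 8.00 8.00 24.00
    endloop
  endfacet
  facet normal -0.5971 -0.7488 0.2876
    outer loop
      vertex 0.79 4.53 0.00
      vertex 6.22 0.20 0.00
      vertex 8.00 8.00 24.00
    endloop
  endfacet
  facet normal 0.2137 -0.9336 0.2876
    outer loop
      vertex 6.22 0.20 0.00
      vertex 12.99 1.75 0.00
      vertex 8.00 8.00 24.00
    endloop
  endfacet
  facet normal 0.8629 -0.4156 0.2876
    outer loop
      vertex 12.99 1.75 0.00
      vertex 16.00 8.00 0.00
      vertex 8.00 8.00 24.00
    endloop
  endfacet
endsolid part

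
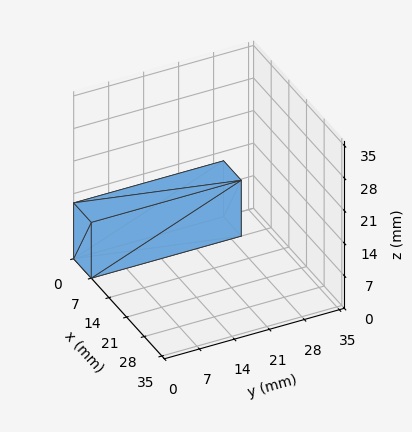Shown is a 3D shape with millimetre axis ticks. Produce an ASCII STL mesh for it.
Reading the render: the shape is a rectangular box, roughly 7 × 30 mm footprint and 12 mm tall (dimensions read to the nearest mm from the axis ticks). For the STL, each face is triangulated and given an outward normal.

solid part
  facet normal 0.0000 0.0000 -1.0000
    outer loop
      vertex 7.0 30.0 0.0
      vertex 7.0 0.0 0.0
      vertex 0.0 0.0 0.0
    endloop
  endfacet
  facet normal 0.0000 0.0000 -1.0000
    outer loop
      vertex 0.0 30.0 0.0
      vertex 7.0 30.0 0.0
      vertex 0.0 0.0 0.0
    endloop
  endfacet
  facet normal 0.0000 0.0000 1.0000
    outer loop
      vertex 0.0 0.0 12.0
      vertex 7.0 0.0 12.0
      vertex 7.0 30.0 12.0
    endloop
  endfacet
  facet normal 0.0000 0.0000 1.0000
    outer loop
      vertex 0.0 0.0 12.0
      vertex 7.0 30.0 12.0
      vertex 0.0 30.0 12.0
    endloop
  endfacet
  facet normal 0.0000 -1.0000 0.0000
    outer loop
      vertex 0.0 0.0 0.0
      vertex 7.0 0.0 0.0
      vertex 7.0 0.0 12.0
    endloop
  endfacet
  facet normal 0.0000 -1.0000 0.0000
    outer loop
      vertex 0.0 0.0 0.0
      vertex 7.0 0.0 12.0
      vertex 0.0 0.0 12.0
    endloop
  endfacet
  facet normal 0.0000 1.0000 0.0000
    outer loop
      vertex 7.0 30.0 12.0
      vertex 7.0 30.0 0.0
      vertex 0.0 30.0 0.0
    endloop
  endfacet
  facet normal 0.0000 1.0000 0.0000
    outer loop
      vertex 0.0 30.0 12.0
      vertex 7.0 30.0 12.0
      vertex 0.0 30.0 0.0
    endloop
  endfacet
  facet normal -1.0000 0.0000 0.0000
    outer loop
      vertex 0.0 30.0 12.0
      vertex 0.0 30.0 0.0
      vertex 0.0 0.0 0.0
    endloop
  endfacet
  facet normal -1.0000 0.0000 0.0000
    outer loop
      vertex 0.0 0.0 12.0
      vertex 0.0 30.0 12.0
      vertex 0.0 0.0 0.0
    endloop
  endfacet
  facet normal 1.0000 0.0000 0.0000
    outer loop
      vertex 7.0 0.0 0.0
      vertex 7.0 30.0 0.0
      vertex 7.0 30.0 12.0
    endloop
  endfacet
  facet normal 1.0000 0.0000 0.0000
    outer loop
      vertex 7.0 0.0 0.0
      vertex 7.0 30.0 12.0
      vertex 7.0 0.0 12.0
    endloop
  endfacet
endsolid part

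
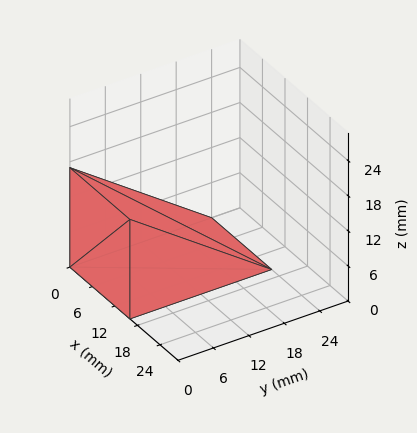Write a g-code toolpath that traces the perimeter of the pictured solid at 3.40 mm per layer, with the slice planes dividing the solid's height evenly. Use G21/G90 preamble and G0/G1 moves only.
Reading the render: the shape is a wedge (ramp): 16 × 24 mm base, rising to 17 mm along the y=0 edge and sloping linearly to z=0 at y=24 (dimensions read to the nearest mm from the axis ticks). For the g-code, the solid's height is divided into equal slices at the stated Δz and each level perimeter traced with G1 moves after a G0 lift.

; perimeter-only toolpath
G21 ; units = mm
G90 ; absolute positioning
G28 ; home
; layer 1
G0 Z3.40
G0 X0.00 Y0.00
G1 X16.00 Y0.00
G1 X16.00 Y19.20
G1 X0.00 Y19.20
G1 X0.00 Y0.00
; layer 2
G0 Z6.80
G0 X0.00 Y0.00
G1 X16.00 Y0.00
G1 X16.00 Y14.40
G1 X0.00 Y14.40
G1 X0.00 Y0.00
; layer 3
G0 Z10.20
G0 X0.00 Y0.00
G1 X16.00 Y0.00
G1 X16.00 Y9.60
G1 X0.00 Y9.60
G1 X0.00 Y0.00
; layer 4
G0 Z13.60
G0 X0.00 Y0.00
G1 X16.00 Y0.00
G1 X16.00 Y4.80
G1 X0.00 Y4.80
G1 X0.00 Y0.00
M2 ; end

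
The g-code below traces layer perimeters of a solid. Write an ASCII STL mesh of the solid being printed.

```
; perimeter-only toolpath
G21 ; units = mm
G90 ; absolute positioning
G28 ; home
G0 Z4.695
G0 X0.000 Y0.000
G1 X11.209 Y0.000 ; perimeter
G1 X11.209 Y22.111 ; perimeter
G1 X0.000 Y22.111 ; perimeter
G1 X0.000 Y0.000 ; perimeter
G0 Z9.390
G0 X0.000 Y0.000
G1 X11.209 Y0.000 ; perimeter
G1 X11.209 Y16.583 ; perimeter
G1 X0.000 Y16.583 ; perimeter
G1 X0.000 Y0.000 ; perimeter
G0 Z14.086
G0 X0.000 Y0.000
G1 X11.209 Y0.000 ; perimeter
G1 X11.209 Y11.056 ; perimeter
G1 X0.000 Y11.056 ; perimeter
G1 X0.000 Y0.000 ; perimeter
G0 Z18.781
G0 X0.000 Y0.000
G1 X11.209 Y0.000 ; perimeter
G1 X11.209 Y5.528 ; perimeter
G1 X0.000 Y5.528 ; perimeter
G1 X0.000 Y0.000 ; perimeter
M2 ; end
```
solid part
  facet normal 0.0000 0.0000 -1.0000
    outer loop
      vertex 11.209 27.639 0.000
      vertex 11.209 0.000 0.000
      vertex 0.000 0.000 0.000
    endloop
  endfacet
  facet normal 0.0000 0.0000 -1.0000
    outer loop
      vertex 0.000 27.639 0.000
      vertex 11.209 27.639 0.000
      vertex 0.000 0.000 0.000
    endloop
  endfacet
  facet normal 0.0000 -1.0000 0.0000
    outer loop
      vertex 0.000 0.000 0.000
      vertex 11.209 0.000 0.000
      vertex 11.209 0.000 23.476
    endloop
  endfacet
  facet normal 0.0000 -1.0000 0.0000
    outer loop
      vertex 0.000 0.000 0.000
      vertex 11.209 0.000 23.476
      vertex 0.000 0.000 23.476
    endloop
  endfacet
  facet normal 0.0000 0.6474 0.7622
    outer loop
      vertex 0.000 0.000 23.476
      vertex 11.209 0.000 23.476
      vertex 11.209 27.639 0.000
    endloop
  endfacet
  facet normal 0.0000 0.6474 0.7622
    outer loop
      vertex 0.000 0.000 23.476
      vertex 11.209 27.639 0.000
      vertex 0.000 27.639 0.000
    endloop
  endfacet
  facet normal -1.0000 0.0000 0.0000
    outer loop
      vertex 0.000 0.000 23.476
      vertex 0.000 27.639 0.000
      vertex 0.000 0.000 0.000
    endloop
  endfacet
  facet normal 1.0000 0.0000 0.0000
    outer loop
      vertex 11.209 0.000 0.000
      vertex 11.209 27.639 0.000
      vertex 11.209 0.000 23.476
    endloop
  endfacet
endsolid part

The G0 Z moves step by Δz≈4.695 mm. The G1 loops shrink linearly with z, so the solid tapers from its base footprint up to z≈23.5. Closing with a flat bottom cap and the tapered top and triangulating gives 8 facets — a wedge (ramp): 11.2 × 27.6 mm base, rising to 23.5 mm along the y=0 edge and sloping linearly to z=0 at y=27.6.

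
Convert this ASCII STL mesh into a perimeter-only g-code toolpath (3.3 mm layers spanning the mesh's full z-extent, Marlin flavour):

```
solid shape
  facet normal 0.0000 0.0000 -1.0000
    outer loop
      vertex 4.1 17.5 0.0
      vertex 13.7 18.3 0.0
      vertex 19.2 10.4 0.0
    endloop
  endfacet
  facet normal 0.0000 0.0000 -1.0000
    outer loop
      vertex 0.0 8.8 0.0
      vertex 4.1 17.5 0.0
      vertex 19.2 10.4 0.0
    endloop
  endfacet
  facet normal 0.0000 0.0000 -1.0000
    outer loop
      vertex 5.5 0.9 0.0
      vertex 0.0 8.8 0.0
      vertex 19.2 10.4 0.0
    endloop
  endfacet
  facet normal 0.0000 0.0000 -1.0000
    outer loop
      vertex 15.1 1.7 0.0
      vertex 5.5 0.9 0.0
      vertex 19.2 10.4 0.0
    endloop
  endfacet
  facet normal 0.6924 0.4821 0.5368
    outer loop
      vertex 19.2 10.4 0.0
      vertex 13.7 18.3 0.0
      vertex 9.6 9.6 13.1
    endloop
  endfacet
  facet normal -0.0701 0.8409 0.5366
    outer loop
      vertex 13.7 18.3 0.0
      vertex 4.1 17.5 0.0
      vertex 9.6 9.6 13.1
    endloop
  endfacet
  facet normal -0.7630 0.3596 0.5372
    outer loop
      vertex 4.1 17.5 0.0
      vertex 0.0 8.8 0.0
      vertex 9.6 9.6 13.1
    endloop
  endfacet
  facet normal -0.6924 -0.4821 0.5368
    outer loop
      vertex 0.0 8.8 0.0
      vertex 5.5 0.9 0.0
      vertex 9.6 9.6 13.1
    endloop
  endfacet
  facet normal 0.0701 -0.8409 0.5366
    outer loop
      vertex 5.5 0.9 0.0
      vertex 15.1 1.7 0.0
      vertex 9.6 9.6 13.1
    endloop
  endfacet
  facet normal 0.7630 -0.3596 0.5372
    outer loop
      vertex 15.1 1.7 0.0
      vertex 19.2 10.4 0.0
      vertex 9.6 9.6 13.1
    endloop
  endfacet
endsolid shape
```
; perimeter-only toolpath
G21 ; units = mm
G90 ; absolute positioning
G28 ; home
; layer 1
G0 Z3.3
G0 X16.8 Y10.2
G1 X12.7 Y16.1
G1 X5.5 Y15.5
G1 X2.4 Y9.0
G1 X6.5 Y3.1
G1 X13.7 Y3.7
G1 X16.8 Y10.2
; layer 2
G0 Z6.5
G0 X14.4 Y10.0
G1 X11.6 Y13.9
G1 X6.8 Y13.6
G1 X4.8 Y9.2
G1 X7.5 Y5.2
G1 X12.3 Y5.6
G1 X14.4 Y10.0
; layer 3
G0 Z9.8
G0 X12.0 Y9.8
G1 X10.6 Y11.8
G1 X8.2 Y11.6
G1 X7.2 Y9.4
G1 X8.6 Y7.4
G1 X11.0 Y7.6
G1 X12.0 Y9.8
M2 ; end

The solid is a regular 6-sided pyramid, base circumscribed radius ≈ 9.6 mm, apex at z ≈ 13.1 mm. Slicing at Δz = 3.3 mm — 4 equal slices spanning the solid's height, so layer i sits at z = i·h/4 — gives 3 non-empty perimeters. Each is a 6-segment closed polygon; G0 lifts to the layer z and rapids to the start vertex, then G1 traces the edges. The cross-section shrinks linearly with z (the slice at the apex is degenerate and omitted).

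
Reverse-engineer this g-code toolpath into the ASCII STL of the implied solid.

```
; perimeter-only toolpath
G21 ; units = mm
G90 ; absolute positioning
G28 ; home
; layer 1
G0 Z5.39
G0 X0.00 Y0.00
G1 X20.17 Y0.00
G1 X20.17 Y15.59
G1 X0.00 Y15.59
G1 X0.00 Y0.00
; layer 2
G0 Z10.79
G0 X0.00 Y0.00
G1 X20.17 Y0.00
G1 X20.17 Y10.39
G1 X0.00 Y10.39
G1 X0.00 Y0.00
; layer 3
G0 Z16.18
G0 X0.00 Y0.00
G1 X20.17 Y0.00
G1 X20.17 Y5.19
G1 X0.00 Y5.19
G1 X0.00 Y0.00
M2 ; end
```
solid part
  facet normal 0.0000 0.0000 -1.0000
    outer loop
      vertex 20.17 20.78 0.00
      vertex 20.17 0.00 0.00
      vertex 0.00 0.00 0.00
    endloop
  endfacet
  facet normal 0.0000 0.0000 -1.0000
    outer loop
      vertex 0.00 20.78 0.00
      vertex 20.17 20.78 0.00
      vertex 0.00 0.00 0.00
    endloop
  endfacet
  facet normal 0.0000 -1.0000 0.0000
    outer loop
      vertex 0.00 0.00 0.00
      vertex 20.17 0.00 0.00
      vertex 20.17 0.00 21.57
    endloop
  endfacet
  facet normal 0.0000 -1.0000 0.0000
    outer loop
      vertex 0.00 0.00 0.00
      vertex 20.17 0.00 21.57
      vertex 0.00 0.00 21.57
    endloop
  endfacet
  facet normal 0.0000 0.7202 0.6938
    outer loop
      vertex 0.00 0.00 21.57
      vertex 20.17 0.00 21.57
      vertex 20.17 20.78 0.00
    endloop
  endfacet
  facet normal 0.0000 0.7202 0.6938
    outer loop
      vertex 0.00 0.00 21.57
      vertex 20.17 20.78 0.00
      vertex 0.00 20.78 0.00
    endloop
  endfacet
  facet normal -1.0000 0.0000 0.0000
    outer loop
      vertex 0.00 0.00 21.57
      vertex 0.00 20.78 0.00
      vertex 0.00 0.00 0.00
    endloop
  endfacet
  facet normal 1.0000 0.0000 0.0000
    outer loop
      vertex 20.17 0.00 0.00
      vertex 20.17 20.78 0.00
      vertex 20.17 0.00 21.57
    endloop
  endfacet
endsolid part

The G0 Z moves step by Δz≈5.39 mm. The G1 loops shrink linearly with z, so the solid tapers from its base footprint up to z≈21.6. Closing with a flat bottom cap and the tapered top and triangulating gives 8 facets — a wedge (ramp): 20.2 × 20.8 mm base, rising to 21.6 mm along the y=0 edge and sloping linearly to z=0 at y=20.8.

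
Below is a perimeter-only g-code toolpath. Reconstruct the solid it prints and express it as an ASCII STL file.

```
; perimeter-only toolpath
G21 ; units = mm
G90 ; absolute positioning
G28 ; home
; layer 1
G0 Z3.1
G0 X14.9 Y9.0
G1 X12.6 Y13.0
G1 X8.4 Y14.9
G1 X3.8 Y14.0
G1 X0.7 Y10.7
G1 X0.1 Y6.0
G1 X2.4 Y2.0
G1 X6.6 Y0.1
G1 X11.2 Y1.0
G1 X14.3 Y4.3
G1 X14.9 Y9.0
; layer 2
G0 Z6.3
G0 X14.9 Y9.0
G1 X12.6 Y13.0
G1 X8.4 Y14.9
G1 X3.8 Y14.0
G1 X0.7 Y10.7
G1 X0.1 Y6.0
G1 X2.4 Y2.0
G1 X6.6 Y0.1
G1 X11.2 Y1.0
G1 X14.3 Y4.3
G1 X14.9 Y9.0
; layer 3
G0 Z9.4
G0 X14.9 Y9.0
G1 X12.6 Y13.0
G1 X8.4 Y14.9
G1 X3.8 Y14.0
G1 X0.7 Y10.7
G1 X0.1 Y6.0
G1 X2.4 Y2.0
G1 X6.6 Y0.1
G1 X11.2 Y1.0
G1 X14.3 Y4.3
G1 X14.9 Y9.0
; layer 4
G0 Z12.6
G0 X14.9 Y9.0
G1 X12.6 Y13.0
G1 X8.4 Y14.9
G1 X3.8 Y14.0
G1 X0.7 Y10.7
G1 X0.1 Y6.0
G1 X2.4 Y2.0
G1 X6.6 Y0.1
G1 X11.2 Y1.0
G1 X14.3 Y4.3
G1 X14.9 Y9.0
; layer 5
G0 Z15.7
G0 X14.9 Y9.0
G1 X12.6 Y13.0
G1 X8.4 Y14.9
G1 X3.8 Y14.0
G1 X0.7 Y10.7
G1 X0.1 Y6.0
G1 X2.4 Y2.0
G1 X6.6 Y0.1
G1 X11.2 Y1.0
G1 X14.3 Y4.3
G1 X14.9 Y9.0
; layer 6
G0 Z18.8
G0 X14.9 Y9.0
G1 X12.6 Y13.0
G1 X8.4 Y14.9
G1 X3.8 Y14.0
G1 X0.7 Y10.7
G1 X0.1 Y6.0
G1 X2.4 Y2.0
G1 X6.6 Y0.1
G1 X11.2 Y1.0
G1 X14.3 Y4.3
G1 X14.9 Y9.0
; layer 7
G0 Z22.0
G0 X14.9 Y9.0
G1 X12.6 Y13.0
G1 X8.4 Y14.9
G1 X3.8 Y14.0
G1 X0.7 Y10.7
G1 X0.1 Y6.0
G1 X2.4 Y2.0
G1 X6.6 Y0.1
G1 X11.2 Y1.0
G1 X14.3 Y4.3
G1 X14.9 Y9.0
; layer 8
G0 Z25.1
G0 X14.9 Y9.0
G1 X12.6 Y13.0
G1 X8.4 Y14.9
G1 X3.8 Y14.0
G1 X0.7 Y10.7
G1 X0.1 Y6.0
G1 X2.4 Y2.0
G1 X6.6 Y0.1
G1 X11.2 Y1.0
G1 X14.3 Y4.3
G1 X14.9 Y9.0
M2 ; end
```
solid part
  facet normal 0.0000 0.0000 -1.0000
    outer loop
      vertex 8.4 14.9 0.0
      vertex 12.6 13.0 0.0
      vertex 14.9 9.0 0.0
    endloop
  endfacet
  facet normal 0.0000 0.0000 -1.0000
    outer loop
      vertex 3.8 14.0 0.0
      vertex 8.4 14.9 0.0
      vertex 14.9 9.0 0.0
    endloop
  endfacet
  facet normal 0.0000 0.0000 -1.0000
    outer loop
      vertex 0.7 10.7 0.0
      vertex 3.8 14.0 0.0
      vertex 14.9 9.0 0.0
    endloop
  endfacet
  facet normal 0.0000 0.0000 -1.0000
    outer loop
      vertex 0.1 6.0 0.0
      vertex 0.7 10.7 0.0
      vertex 14.9 9.0 0.0
    endloop
  endfacet
  facet normal 0.0000 0.0000 -1.0000
    outer loop
      vertex 2.4 2.0 0.0
      vertex 0.1 6.0 0.0
      vertex 14.9 9.0 0.0
    endloop
  endfacet
  facet normal 0.0000 0.0000 -1.0000
    outer loop
      vertex 6.6 0.1 0.0
      vertex 2.4 2.0 0.0
      vertex 14.9 9.0 0.0
    endloop
  endfacet
  facet normal 0.0000 0.0000 -1.0000
    outer loop
      vertex 11.2 1.0 0.0
      vertex 6.6 0.1 0.0
      vertex 14.9 9.0 0.0
    endloop
  endfacet
  facet normal 0.0000 0.0000 -1.0000
    outer loop
      vertex 14.3 4.3 0.0
      vertex 11.2 1.0 0.0
      vertex 14.9 9.0 0.0
    endloop
  endfacet
  facet normal 0.0000 0.0000 1.0000
    outer loop
      vertex 14.9 9.0 25.1
      vertex 12.6 13.0 25.1
      vertex 8.4 14.9 25.1
    endloop
  endfacet
  facet normal 0.0000 0.0000 1.0000
    outer loop
      vertex 14.9 9.0 25.1
      vertex 8.4 14.9 25.1
      vertex 3.8 14.0 25.1
    endloop
  endfacet
  facet normal 0.0000 0.0000 1.0000
    outer loop
      vertex 14.9 9.0 25.1
      vertex 3.8 14.0 25.1
      vertex 0.7 10.7 25.1
    endloop
  endfacet
  facet normal 0.0000 0.0000 1.0000
    outer loop
      vertex 14.9 9.0 25.1
      vertex 0.7 10.7 25.1
      vertex 0.1 6.0 25.1
    endloop
  endfacet
  facet normal 0.0000 0.0000 1.0000
    outer loop
      vertex 14.9 9.0 25.1
      vertex 0.1 6.0 25.1
      vertex 2.4 2.0 25.1
    endloop
  endfacet
  facet normal 0.0000 0.0000 1.0000
    outer loop
      vertex 14.9 9.0 25.1
      vertex 2.4 2.0 25.1
      vertex 6.6 0.1 25.1
    endloop
  endfacet
  facet normal 0.0000 0.0000 1.0000
    outer loop
      vertex 14.9 9.0 25.1
      vertex 6.6 0.1 25.1
      vertex 11.2 1.0 25.1
    endloop
  endfacet
  facet normal 0.0000 0.0000 1.0000
    outer loop
      vertex 14.9 9.0 25.1
      vertex 11.2 1.0 25.1
      vertex 14.3 4.3 25.1
    endloop
  endfacet
  facet normal 0.8669 0.4985 0.0000
    outer loop
      vertex 14.9 9.0 0.0
      vertex 12.6 13.0 0.0
      vertex 12.6 13.0 25.1
    endloop
  endfacet
  facet normal 0.8669 0.4985 0.0000
    outer loop
      vertex 14.9 9.0 0.0
      vertex 12.6 13.0 25.1
      vertex 14.9 9.0 25.1
    endloop
  endfacet
  facet normal 0.4122 0.9111 0.0000
    outer loop
      vertex 12.6 13.0 0.0
      vertex 8.4 14.9 0.0
      vertex 8.4 14.9 25.1
    endloop
  endfacet
  facet normal 0.4122 0.9111 0.0000
    outer loop
      vertex 12.6 13.0 0.0
      vertex 8.4 14.9 25.1
      vertex 12.6 13.0 25.1
    endloop
  endfacet
  facet normal -0.1920 0.9814 0.0000
    outer loop
      vertex 8.4 14.9 0.0
      vertex 3.8 14.0 0.0
      vertex 3.8 14.0 25.1
    endloop
  endfacet
  facet normal -0.1920 0.9814 0.0000
    outer loop
      vertex 8.4 14.9 0.0
      vertex 3.8 14.0 25.1
      vertex 8.4 14.9 25.1
    endloop
  endfacet
  facet normal -0.7288 0.6847 0.0000
    outer loop
      vertex 3.8 14.0 0.0
      vertex 0.7 10.7 0.0
      vertex 0.7 10.7 25.1
    endloop
  endfacet
  facet normal -0.7288 0.6847 0.0000
    outer loop
      vertex 3.8 14.0 0.0
      vertex 0.7 10.7 25.1
      vertex 3.8 14.0 25.1
    endloop
  endfacet
  facet normal -0.9919 0.1266 0.0000
    outer loop
      vertex 0.7 10.7 0.0
      vertex 0.1 6.0 0.0
      vertex 0.1 6.0 25.1
    endloop
  endfacet
  facet normal -0.9919 0.1266 0.0000
    outer loop
      vertex 0.7 10.7 0.0
      vertex 0.1 6.0 25.1
      vertex 0.7 10.7 25.1
    endloop
  endfacet
  facet normal -0.8669 -0.4985 0.0000
    outer loop
      vertex 0.1 6.0 0.0
      vertex 2.4 2.0 0.0
      vertex 2.4 2.0 25.1
    endloop
  endfacet
  facet normal -0.8669 -0.4985 0.0000
    outer loop
      vertex 0.1 6.0 0.0
      vertex 2.4 2.0 25.1
      vertex 0.1 6.0 25.1
    endloop
  endfacet
  facet normal -0.4122 -0.9111 0.0000
    outer loop
      vertex 2.4 2.0 0.0
      vertex 6.6 0.1 0.0
      vertex 6.6 0.1 25.1
    endloop
  endfacet
  facet normal -0.4122 -0.9111 0.0000
    outer loop
      vertex 2.4 2.0 0.0
      vertex 6.6 0.1 25.1
      vertex 2.4 2.0 25.1
    endloop
  endfacet
  facet normal 0.1920 -0.9814 0.0000
    outer loop
      vertex 6.6 0.1 0.0
      vertex 11.2 1.0 0.0
      vertex 11.2 1.0 25.1
    endloop
  endfacet
  facet normal 0.1920 -0.9814 0.0000
    outer loop
      vertex 6.6 0.1 0.0
      vertex 11.2 1.0 25.1
      vertex 6.6 0.1 25.1
    endloop
  endfacet
  facet normal 0.7288 -0.6847 0.0000
    outer loop
      vertex 11.2 1.0 0.0
      vertex 14.3 4.3 0.0
      vertex 14.3 4.3 25.1
    endloop
  endfacet
  facet normal 0.7288 -0.6847 0.0000
    outer loop
      vertex 11.2 1.0 0.0
      vertex 14.3 4.3 25.1
      vertex 11.2 1.0 25.1
    endloop
  endfacet
  facet normal 0.9919 -0.1266 0.0000
    outer loop
      vertex 14.3 4.3 0.0
      vertex 14.9 9.0 0.0
      vertex 14.9 9.0 25.1
    endloop
  endfacet
  facet normal 0.9919 -0.1266 0.0000
    outer loop
      vertex 14.3 4.3 0.0
      vertex 14.9 9.0 25.1
      vertex 14.3 4.3 25.1
    endloop
  endfacet
endsolid part

The G0 Z moves step by Δz≈3.1 mm. Every layer's G1 loop is the same polygon, so the solid is a straight extrusion of it from z=0 to z≈25.1. Closing with flat bottom and top caps and triangulating gives 36 facets — a regular 10-sided prism (a cylinder approximated with 10 flat sides), circumscribed radius ≈ 7.5 mm, height ≈ 25.1 mm.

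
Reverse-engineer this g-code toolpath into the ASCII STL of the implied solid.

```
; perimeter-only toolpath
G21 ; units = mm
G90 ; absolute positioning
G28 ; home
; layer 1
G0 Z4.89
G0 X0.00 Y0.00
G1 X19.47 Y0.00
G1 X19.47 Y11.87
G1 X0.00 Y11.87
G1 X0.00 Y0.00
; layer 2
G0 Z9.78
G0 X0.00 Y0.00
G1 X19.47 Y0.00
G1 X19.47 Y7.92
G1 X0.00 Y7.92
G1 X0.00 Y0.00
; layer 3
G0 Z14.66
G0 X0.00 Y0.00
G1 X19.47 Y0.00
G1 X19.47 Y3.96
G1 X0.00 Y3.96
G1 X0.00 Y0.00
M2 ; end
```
solid part
  facet normal 0.0000 0.0000 -1.0000
    outer loop
      vertex 19.47 15.83 0.00
      vertex 19.47 0.00 0.00
      vertex 0.00 0.00 0.00
    endloop
  endfacet
  facet normal 0.0000 0.0000 -1.0000
    outer loop
      vertex 0.00 15.83 0.00
      vertex 19.47 15.83 0.00
      vertex 0.00 0.00 0.00
    endloop
  endfacet
  facet normal 0.0000 -1.0000 0.0000
    outer loop
      vertex 0.00 0.00 0.00
      vertex 19.47 0.00 0.00
      vertex 19.47 0.00 19.55
    endloop
  endfacet
  facet normal 0.0000 -1.0000 0.0000
    outer loop
      vertex 0.00 0.00 0.00
      vertex 19.47 0.00 19.55
      vertex 0.00 0.00 19.55
    endloop
  endfacet
  facet normal 0.0000 0.7772 0.6293
    outer loop
      vertex 0.00 0.00 19.55
      vertex 19.47 0.00 19.55
      vertex 19.47 15.83 0.00
    endloop
  endfacet
  facet normal 0.0000 0.7772 0.6293
    outer loop
      vertex 0.00 0.00 19.55
      vertex 19.47 15.83 0.00
      vertex 0.00 15.83 0.00
    endloop
  endfacet
  facet normal -1.0000 0.0000 0.0000
    outer loop
      vertex 0.00 0.00 19.55
      vertex 0.00 15.83 0.00
      vertex 0.00 0.00 0.00
    endloop
  endfacet
  facet normal 1.0000 0.0000 0.0000
    outer loop
      vertex 19.47 0.00 0.00
      vertex 19.47 15.83 0.00
      vertex 19.47 0.00 19.55
    endloop
  endfacet
endsolid part

The G0 Z moves step by Δz≈4.89 mm. The G1 loops shrink linearly with z, so the solid tapers from its base footprint up to z≈19.6. Closing with a flat bottom cap and the tapered top and triangulating gives 8 facets — a wedge (ramp): 19.5 × 15.8 mm base, rising to 19.6 mm along the y=0 edge and sloping linearly to z=0 at y=15.8.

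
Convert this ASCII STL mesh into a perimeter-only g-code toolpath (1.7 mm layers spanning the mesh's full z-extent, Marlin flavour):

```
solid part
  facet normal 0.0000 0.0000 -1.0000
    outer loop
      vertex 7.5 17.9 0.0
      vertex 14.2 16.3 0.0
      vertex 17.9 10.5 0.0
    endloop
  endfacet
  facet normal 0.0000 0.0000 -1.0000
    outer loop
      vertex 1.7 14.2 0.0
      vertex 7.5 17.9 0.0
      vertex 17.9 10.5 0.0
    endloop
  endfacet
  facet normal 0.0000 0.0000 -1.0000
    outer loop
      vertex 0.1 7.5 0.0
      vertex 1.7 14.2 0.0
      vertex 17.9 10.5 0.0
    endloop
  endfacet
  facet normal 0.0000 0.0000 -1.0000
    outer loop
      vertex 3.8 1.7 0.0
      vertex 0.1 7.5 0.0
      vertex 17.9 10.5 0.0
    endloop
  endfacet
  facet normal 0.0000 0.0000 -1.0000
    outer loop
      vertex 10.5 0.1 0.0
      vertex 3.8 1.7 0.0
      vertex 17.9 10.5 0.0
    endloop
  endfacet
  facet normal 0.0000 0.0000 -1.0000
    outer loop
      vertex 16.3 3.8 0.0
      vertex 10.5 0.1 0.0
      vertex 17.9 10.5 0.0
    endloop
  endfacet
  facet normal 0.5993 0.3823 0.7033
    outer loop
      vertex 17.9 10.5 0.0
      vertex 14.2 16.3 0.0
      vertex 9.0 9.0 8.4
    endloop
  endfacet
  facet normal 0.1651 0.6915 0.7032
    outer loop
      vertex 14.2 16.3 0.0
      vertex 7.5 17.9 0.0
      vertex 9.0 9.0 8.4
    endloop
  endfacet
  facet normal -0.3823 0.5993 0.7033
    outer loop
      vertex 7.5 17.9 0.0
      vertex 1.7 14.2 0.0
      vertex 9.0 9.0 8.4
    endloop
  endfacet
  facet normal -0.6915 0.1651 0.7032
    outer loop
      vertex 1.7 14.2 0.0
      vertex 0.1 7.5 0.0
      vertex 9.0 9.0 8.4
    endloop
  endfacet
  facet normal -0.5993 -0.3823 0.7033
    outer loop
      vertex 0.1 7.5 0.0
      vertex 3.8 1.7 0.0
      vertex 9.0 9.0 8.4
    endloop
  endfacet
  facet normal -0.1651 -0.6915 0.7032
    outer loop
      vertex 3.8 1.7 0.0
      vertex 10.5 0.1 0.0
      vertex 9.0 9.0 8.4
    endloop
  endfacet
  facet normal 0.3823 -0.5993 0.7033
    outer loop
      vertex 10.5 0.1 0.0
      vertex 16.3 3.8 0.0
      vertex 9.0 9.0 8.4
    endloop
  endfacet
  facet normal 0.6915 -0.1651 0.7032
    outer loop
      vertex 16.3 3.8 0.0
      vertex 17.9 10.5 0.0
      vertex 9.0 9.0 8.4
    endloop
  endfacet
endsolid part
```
; perimeter-only toolpath
G21 ; units = mm
G90 ; absolute positioning
G28 ; home
; layer 1
G0 Z1.7
G0 X16.1 Y10.2
G1 X13.2 Y14.8
G1 X7.8 Y16.1
G1 X3.2 Y13.2
G1 X1.9 Y7.8
G1 X4.8 Y3.2
G1 X10.2 Y1.9
G1 X14.8 Y4.8
G1 X16.1 Y10.2
; layer 2
G0 Z3.4
G0 X14.3 Y9.9
G1 X12.1 Y13.4
G1 X8.1 Y14.3
G1 X4.6 Y12.1
G1 X3.7 Y8.1
G1 X5.9 Y4.6
G1 X9.9 Y3.7
G1 X13.4 Y5.9
G1 X14.3 Y9.9
; layer 3
G0 Z5.0
G0 X12.6 Y9.6
G1 X11.1 Y11.9
G1 X8.4 Y12.6
G1 X6.1 Y11.1
G1 X5.4 Y8.4
G1 X6.9 Y6.1
G1 X9.6 Y5.4
G1 X11.9 Y6.9
G1 X12.6 Y9.6
; layer 4
G0 Z6.7
G0 X10.8 Y9.3
G1 X10.0 Y10.5
G1 X8.7 Y10.8
G1 X7.5 Y10.0
G1 X7.2 Y8.7
G1 X8.0 Y7.5
G1 X9.3 Y7.2
G1 X10.5 Y8.0
G1 X10.8 Y9.3
M2 ; end

The solid is a regular 8-sided pyramid, base circumscribed radius ≈ 9 mm, apex at z ≈ 8.4 mm. Slicing at Δz = 1.7 mm — 5 equal slices spanning the solid's height, so layer i sits at z = i·h/5 — gives 4 non-empty perimeters. Each is a 8-segment closed polygon; G0 lifts to the layer z and rapids to the start vertex, then G1 traces the edges. The cross-section shrinks linearly with z (the slice at the apex is degenerate and omitted).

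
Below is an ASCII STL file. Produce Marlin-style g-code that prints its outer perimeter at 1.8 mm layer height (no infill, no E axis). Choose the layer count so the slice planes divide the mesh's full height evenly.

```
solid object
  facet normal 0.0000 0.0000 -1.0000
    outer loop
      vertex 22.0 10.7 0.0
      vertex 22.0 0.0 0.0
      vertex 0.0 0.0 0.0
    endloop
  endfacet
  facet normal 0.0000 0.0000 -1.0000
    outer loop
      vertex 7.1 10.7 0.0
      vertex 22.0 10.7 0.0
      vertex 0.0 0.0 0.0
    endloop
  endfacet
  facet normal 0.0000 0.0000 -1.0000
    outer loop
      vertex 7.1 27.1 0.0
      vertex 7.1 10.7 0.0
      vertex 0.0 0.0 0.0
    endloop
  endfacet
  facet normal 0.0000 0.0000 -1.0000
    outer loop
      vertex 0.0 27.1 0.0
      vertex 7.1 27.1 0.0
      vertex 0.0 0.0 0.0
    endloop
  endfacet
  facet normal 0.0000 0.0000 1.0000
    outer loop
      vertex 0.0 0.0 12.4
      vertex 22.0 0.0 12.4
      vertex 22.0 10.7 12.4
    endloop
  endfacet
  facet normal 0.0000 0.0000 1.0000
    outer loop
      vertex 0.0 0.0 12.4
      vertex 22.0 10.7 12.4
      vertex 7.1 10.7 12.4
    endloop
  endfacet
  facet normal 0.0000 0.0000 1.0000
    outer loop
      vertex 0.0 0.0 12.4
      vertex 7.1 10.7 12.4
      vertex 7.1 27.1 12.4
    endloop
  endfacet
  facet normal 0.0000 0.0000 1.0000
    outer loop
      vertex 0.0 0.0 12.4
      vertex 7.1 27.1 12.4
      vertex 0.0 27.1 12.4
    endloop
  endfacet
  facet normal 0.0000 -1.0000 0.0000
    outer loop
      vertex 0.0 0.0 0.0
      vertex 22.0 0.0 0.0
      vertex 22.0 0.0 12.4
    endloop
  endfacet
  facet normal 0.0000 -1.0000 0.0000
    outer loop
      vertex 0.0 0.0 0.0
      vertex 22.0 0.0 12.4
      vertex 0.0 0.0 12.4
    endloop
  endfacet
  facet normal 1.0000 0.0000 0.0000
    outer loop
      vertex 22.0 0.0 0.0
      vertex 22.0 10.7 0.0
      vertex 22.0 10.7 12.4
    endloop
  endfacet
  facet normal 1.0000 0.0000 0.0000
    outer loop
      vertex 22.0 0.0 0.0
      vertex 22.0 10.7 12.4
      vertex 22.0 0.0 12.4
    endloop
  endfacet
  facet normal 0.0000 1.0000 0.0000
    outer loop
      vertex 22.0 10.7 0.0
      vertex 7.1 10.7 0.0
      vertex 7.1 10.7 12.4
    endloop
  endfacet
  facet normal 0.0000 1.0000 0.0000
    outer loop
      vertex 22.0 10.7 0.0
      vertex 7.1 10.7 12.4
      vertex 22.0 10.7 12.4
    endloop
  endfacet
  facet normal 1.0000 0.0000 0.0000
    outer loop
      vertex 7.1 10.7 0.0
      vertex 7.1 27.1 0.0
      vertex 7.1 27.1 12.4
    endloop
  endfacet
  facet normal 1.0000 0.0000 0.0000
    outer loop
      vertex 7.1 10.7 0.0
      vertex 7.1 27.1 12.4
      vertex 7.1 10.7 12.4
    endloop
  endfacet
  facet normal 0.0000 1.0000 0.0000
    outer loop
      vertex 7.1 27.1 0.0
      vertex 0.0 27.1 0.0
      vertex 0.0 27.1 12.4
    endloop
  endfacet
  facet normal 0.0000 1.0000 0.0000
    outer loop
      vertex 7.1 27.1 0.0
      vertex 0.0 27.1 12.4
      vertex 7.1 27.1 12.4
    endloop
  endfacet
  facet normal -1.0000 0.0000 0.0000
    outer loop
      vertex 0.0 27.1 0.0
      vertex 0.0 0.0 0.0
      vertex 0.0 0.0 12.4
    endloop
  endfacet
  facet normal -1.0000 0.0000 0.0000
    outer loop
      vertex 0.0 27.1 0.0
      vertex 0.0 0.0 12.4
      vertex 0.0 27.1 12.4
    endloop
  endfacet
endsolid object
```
; perimeter-only toolpath
G21 ; units = mm
G90 ; absolute positioning
G28 ; home
; layer 1
G0 Z1.8
G0 X0.0 Y0.0
G1 X22.0 Y0.0
G1 X22.0 Y10.7
G1 X7.1 Y10.7
G1 X7.1 Y27.1
G1 X0.0 Y27.1
G1 X0.0 Y0.0
; layer 2
G0 Z3.5
G0 X0.0 Y0.0
G1 X22.0 Y0.0
G1 X22.0 Y10.7
G1 X7.1 Y10.7
G1 X7.1 Y27.1
G1 X0.0 Y27.1
G1 X0.0 Y0.0
; layer 3
G0 Z5.3
G0 X0.0 Y0.0
G1 X22.0 Y0.0
G1 X22.0 Y10.7
G1 X7.1 Y10.7
G1 X7.1 Y27.1
G1 X0.0 Y27.1
G1 X0.0 Y0.0
; layer 4
G0 Z7.1
G0 X0.0 Y0.0
G1 X22.0 Y0.0
G1 X22.0 Y10.7
G1 X7.1 Y10.7
G1 X7.1 Y27.1
G1 X0.0 Y27.1
G1 X0.0 Y0.0
; layer 5
G0 Z8.9
G0 X0.0 Y0.0
G1 X22.0 Y0.0
G1 X22.0 Y10.7
G1 X7.1 Y10.7
G1 X7.1 Y27.1
G1 X0.0 Y27.1
G1 X0.0 Y0.0
; layer 6
G0 Z10.6
G0 X0.0 Y0.0
G1 X22.0 Y0.0
G1 X22.0 Y10.7
G1 X7.1 Y10.7
G1 X7.1 Y27.1
G1 X0.0 Y27.1
G1 X0.0 Y0.0
; layer 7
G0 Z12.4
G0 X0.0 Y0.0
G1 X22.0 Y0.0
G1 X22.0 Y10.7
G1 X7.1 Y10.7
G1 X7.1 Y27.1
G1 X0.0 Y27.1
G1 X0.0 Y0.0
M2 ; end

The solid is an L-shaped prism: outer 22 × 27.1 mm, arm thicknesses ≈ 10.7 mm (horizontal) and 7.1 mm (vertical), extruded 12.4 mm in z. Slicing at Δz = 1.8 mm — 7 equal slices spanning the solid's height, so layer i sits at z = i·h/7 — gives 7 non-empty perimeters. Each is a 6-segment closed polygon; G0 lifts to the layer z and rapids to the start vertex, then G1 traces the edges.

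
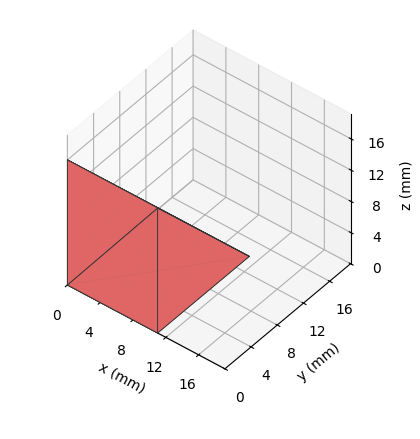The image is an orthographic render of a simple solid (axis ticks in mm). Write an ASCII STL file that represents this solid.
Reading the render: the shape is a wedge (ramp): 11 × 14 mm base, rising to 16 mm along the y=0 edge and sloping linearly to z=0 at y=14 (dimensions read to the nearest mm from the axis ticks). For the STL, each face is triangulated and given an outward normal.

solid part
  facet normal 0.0000 0.0000 -1.0000
    outer loop
      vertex 11.000 14.000 0.000
      vertex 11.000 0.000 0.000
      vertex 0.000 0.000 0.000
    endloop
  endfacet
  facet normal 0.0000 0.0000 -1.0000
    outer loop
      vertex 0.000 14.000 0.000
      vertex 11.000 14.000 0.000
      vertex 0.000 0.000 0.000
    endloop
  endfacet
  facet normal 0.0000 -1.0000 0.0000
    outer loop
      vertex 0.000 0.000 0.000
      vertex 11.000 0.000 0.000
      vertex 11.000 0.000 16.000
    endloop
  endfacet
  facet normal 0.0000 -1.0000 0.0000
    outer loop
      vertex 0.000 0.000 0.000
      vertex 11.000 0.000 16.000
      vertex 0.000 0.000 16.000
    endloop
  endfacet
  facet normal 0.0000 0.7526 0.6585
    outer loop
      vertex 0.000 0.000 16.000
      vertex 11.000 0.000 16.000
      vertex 11.000 14.000 0.000
    endloop
  endfacet
  facet normal 0.0000 0.7526 0.6585
    outer loop
      vertex 0.000 0.000 16.000
      vertex 11.000 14.000 0.000
      vertex 0.000 14.000 0.000
    endloop
  endfacet
  facet normal -1.0000 0.0000 0.0000
    outer loop
      vertex 0.000 0.000 16.000
      vertex 0.000 14.000 0.000
      vertex 0.000 0.000 0.000
    endloop
  endfacet
  facet normal 1.0000 0.0000 0.0000
    outer loop
      vertex 11.000 0.000 0.000
      vertex 11.000 14.000 0.000
      vertex 11.000 0.000 16.000
    endloop
  endfacet
endsolid part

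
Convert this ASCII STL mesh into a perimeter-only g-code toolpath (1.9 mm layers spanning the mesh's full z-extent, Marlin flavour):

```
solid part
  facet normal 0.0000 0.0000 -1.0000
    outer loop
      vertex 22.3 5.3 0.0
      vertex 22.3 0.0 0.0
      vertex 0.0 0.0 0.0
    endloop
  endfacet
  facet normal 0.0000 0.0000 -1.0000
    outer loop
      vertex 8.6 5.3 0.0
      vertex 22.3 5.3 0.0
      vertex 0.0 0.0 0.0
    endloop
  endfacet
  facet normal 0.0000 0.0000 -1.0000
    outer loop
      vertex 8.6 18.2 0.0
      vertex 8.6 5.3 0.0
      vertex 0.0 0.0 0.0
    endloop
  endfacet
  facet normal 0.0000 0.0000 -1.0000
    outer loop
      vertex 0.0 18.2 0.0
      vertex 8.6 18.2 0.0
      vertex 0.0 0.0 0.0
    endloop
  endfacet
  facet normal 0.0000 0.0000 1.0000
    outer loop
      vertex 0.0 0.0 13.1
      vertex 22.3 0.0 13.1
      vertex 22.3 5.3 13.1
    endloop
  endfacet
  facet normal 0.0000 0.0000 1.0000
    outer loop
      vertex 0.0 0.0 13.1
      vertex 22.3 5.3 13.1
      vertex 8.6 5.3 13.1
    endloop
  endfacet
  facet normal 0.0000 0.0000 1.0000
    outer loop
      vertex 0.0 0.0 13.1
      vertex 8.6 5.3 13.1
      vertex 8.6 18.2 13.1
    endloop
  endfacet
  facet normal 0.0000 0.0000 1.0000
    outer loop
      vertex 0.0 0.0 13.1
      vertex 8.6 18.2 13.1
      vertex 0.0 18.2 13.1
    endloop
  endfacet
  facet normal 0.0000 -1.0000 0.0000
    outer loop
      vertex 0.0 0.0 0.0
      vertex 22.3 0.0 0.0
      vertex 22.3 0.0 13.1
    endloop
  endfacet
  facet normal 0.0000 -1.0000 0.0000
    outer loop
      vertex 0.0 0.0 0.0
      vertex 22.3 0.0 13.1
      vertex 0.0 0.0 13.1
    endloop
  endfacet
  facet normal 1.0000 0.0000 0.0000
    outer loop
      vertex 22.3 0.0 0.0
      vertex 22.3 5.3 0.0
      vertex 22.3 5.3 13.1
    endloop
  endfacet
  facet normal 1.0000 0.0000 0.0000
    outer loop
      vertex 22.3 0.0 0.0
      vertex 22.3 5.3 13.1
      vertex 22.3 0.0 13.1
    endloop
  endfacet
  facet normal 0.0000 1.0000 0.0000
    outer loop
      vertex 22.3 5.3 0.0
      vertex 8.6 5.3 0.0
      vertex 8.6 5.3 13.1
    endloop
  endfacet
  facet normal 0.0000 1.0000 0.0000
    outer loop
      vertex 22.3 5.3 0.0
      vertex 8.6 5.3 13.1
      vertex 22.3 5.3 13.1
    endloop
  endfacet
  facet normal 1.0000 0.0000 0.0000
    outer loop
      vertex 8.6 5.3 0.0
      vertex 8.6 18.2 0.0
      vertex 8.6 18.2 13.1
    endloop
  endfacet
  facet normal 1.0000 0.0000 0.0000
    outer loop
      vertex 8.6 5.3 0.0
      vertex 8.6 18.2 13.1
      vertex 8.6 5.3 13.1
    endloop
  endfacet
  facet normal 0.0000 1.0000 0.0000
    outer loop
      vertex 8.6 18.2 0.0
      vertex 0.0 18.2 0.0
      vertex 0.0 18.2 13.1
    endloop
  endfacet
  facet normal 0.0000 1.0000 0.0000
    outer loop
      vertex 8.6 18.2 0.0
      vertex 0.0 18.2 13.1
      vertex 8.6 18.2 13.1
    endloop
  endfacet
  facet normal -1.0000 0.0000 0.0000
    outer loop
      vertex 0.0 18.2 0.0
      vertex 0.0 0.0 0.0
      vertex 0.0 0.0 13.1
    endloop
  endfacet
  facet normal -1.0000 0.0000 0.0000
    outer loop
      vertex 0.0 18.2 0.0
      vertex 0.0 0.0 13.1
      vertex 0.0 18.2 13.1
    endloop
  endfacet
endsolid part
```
; perimeter-only toolpath
G21 ; units = mm
G90 ; absolute positioning
G28 ; home
; layer 1
G0 Z1.9
G0 X0.0 Y0.0
G1 X22.3 Y0.0
G1 X22.3 Y5.3
G1 X8.6 Y5.3
G1 X8.6 Y18.2
G1 X0.0 Y18.2
G1 X0.0 Y0.0
; layer 2
G0 Z3.7
G0 X0.0 Y0.0
G1 X22.3 Y0.0
G1 X22.3 Y5.3
G1 X8.6 Y5.3
G1 X8.6 Y18.2
G1 X0.0 Y18.2
G1 X0.0 Y0.0
; layer 3
G0 Z5.6
G0 X0.0 Y0.0
G1 X22.3 Y0.0
G1 X22.3 Y5.3
G1 X8.6 Y5.3
G1 X8.6 Y18.2
G1 X0.0 Y18.2
G1 X0.0 Y0.0
; layer 4
G0 Z7.5
G0 X0.0 Y0.0
G1 X22.3 Y0.0
G1 X22.3 Y5.3
G1 X8.6 Y5.3
G1 X8.6 Y18.2
G1 X0.0 Y18.2
G1 X0.0 Y0.0
; layer 5
G0 Z9.4
G0 X0.0 Y0.0
G1 X22.3 Y0.0
G1 X22.3 Y5.3
G1 X8.6 Y5.3
G1 X8.6 Y18.2
G1 X0.0 Y18.2
G1 X0.0 Y0.0
; layer 6
G0 Z11.2
G0 X0.0 Y0.0
G1 X22.3 Y0.0
G1 X22.3 Y5.3
G1 X8.6 Y5.3
G1 X8.6 Y18.2
G1 X0.0 Y18.2
G1 X0.0 Y0.0
; layer 7
G0 Z13.1
G0 X0.0 Y0.0
G1 X22.3 Y0.0
G1 X22.3 Y5.3
G1 X8.6 Y5.3
G1 X8.6 Y18.2
G1 X0.0 Y18.2
G1 X0.0 Y0.0
M2 ; end

The solid is an L-shaped prism: outer 22.3 × 18.2 mm, arm thicknesses ≈ 5.3 mm (horizontal) and 8.6 mm (vertical), extruded 13.1 mm in z. Slicing at Δz = 1.9 mm — 7 equal slices spanning the solid's height, so layer i sits at z = i·h/7 — gives 7 non-empty perimeters. Each is a 6-segment closed polygon; G0 lifts to the layer z and rapids to the start vertex, then G1 traces the edges.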